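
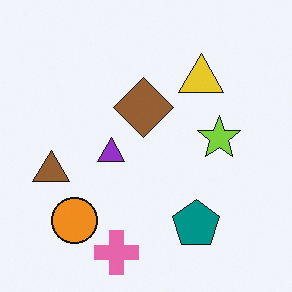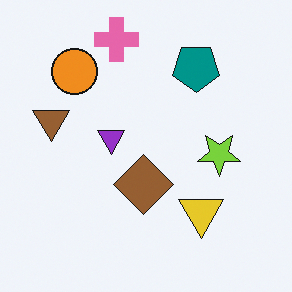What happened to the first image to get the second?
The transformation is: flipped vertically (top ↔ bottom).

The pink cross is in the bottom of the first image and the top of the second — shapes on opposite sides of the horizontal midline have swapped in a mirror flip.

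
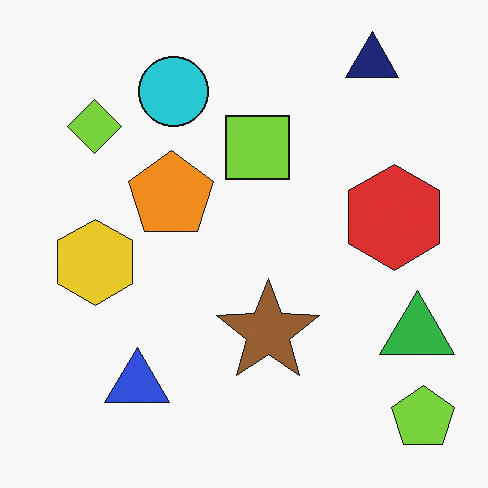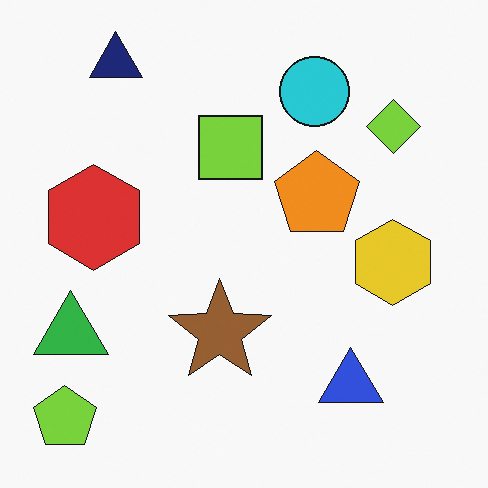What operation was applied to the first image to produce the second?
The transformation is: flipped horizontally (left ↔ right).

The lime pentagon is in the bottom-right of the first image and the bottom-left of the second — shapes on opposite sides of the vertical midline have swapped in a mirror flip.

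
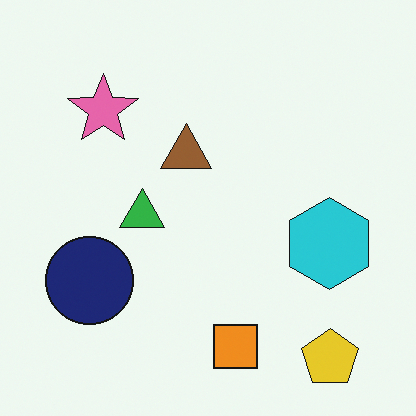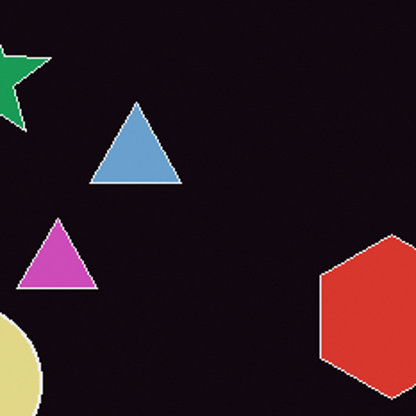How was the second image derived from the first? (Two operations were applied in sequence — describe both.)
This is the original image cropped to a noticeably smaller region and rescaled, then color-inverted (negative).

The visible shapes are larger and the field of view is narrower; shapes near the original edges may be partly or wholly outside the frame — a crop-and-rescale. The light background has become dark and every shape's color is its complement — a photographic negative.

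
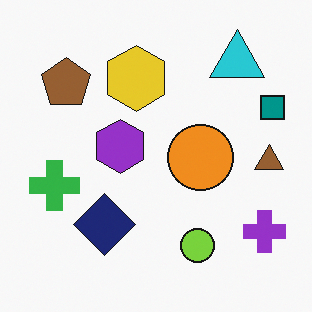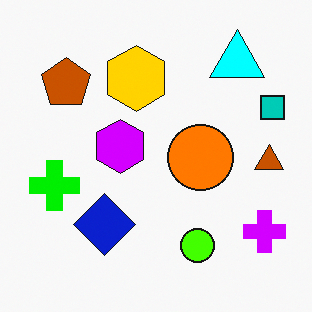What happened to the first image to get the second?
This is the original image heavily oversaturated.

All colors are more vivid — a global saturation change.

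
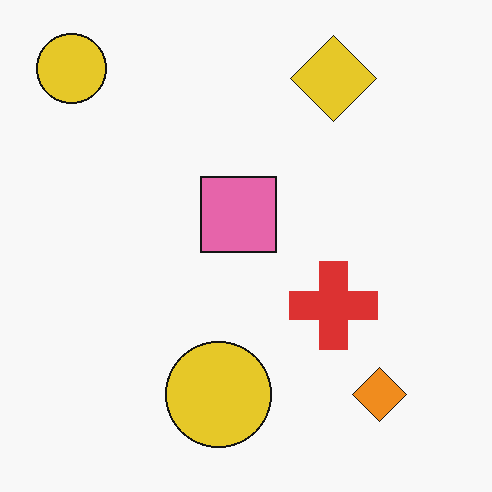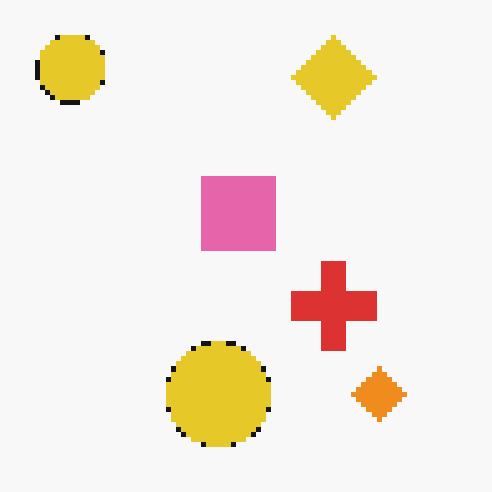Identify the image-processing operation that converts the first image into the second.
Lightly pixelated (a mild mosaic effect).

Shapes are reduced to large square blocks; fine edges and outlines are lost — a downscale-then-upscale (mosaic) effect.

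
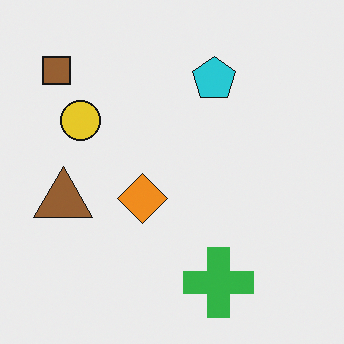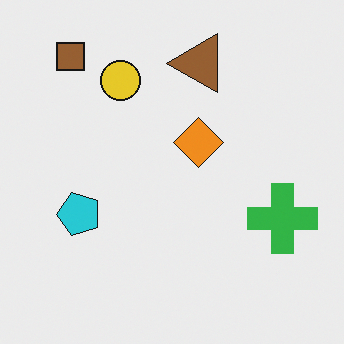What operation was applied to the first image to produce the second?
The transformation is: transposed (reflected across the top-left ↔ bottom-right diagonal).

Shapes have swapped their row and column positions — what was in the top-right is now in the bottom-left — a diagonal reflection.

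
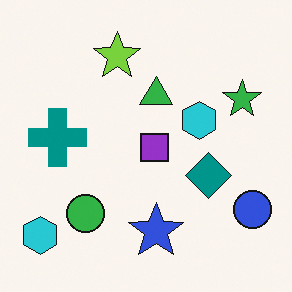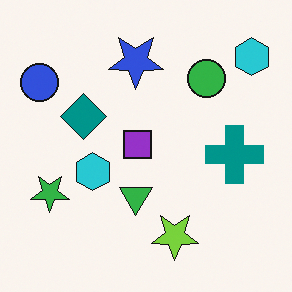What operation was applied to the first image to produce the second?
The image was rotated 180°.

The blue circle sits in the bottom-right of the first image and the top-left of the second — consistent with a whole-image 180° rotation.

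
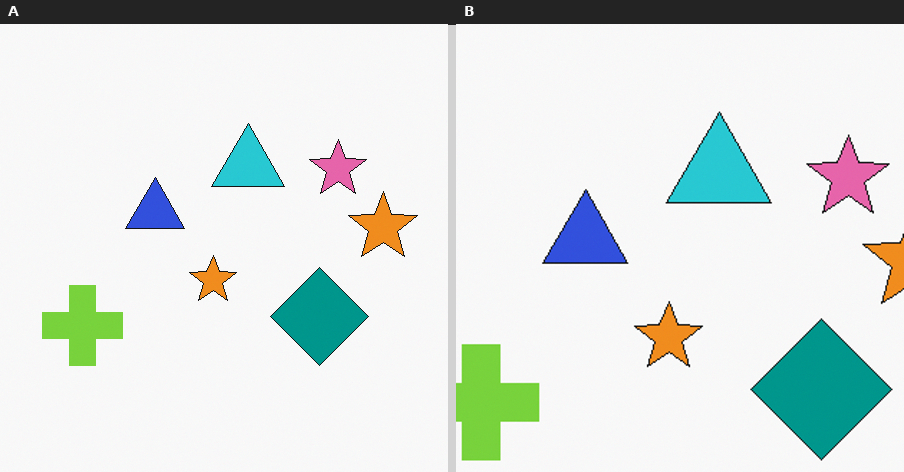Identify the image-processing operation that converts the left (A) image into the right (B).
The image was cropped slightly and scaled back up.

The visible shapes are larger and the field of view is narrower; shapes near the original edges may be partly or wholly outside the frame — a crop-and-rescale.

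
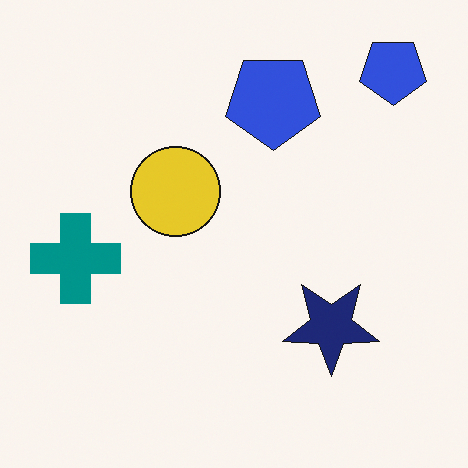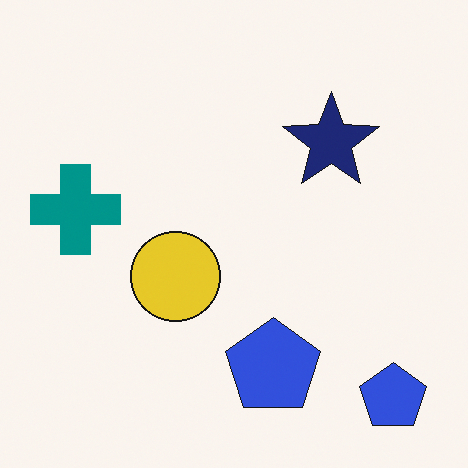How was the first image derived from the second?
The image was flipped vertically (top ↔ bottom).

The navy star is in the top-right of the second image and the bottom-right of the first — shapes on opposite sides of the horizontal midline have swapped in a mirror flip.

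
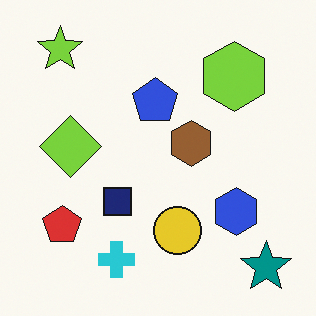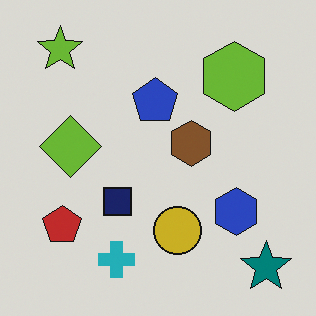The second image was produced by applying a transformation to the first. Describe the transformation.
The second image is the first slightly darkened.

Every pixel — background and shapes alike — is uniformly darkened.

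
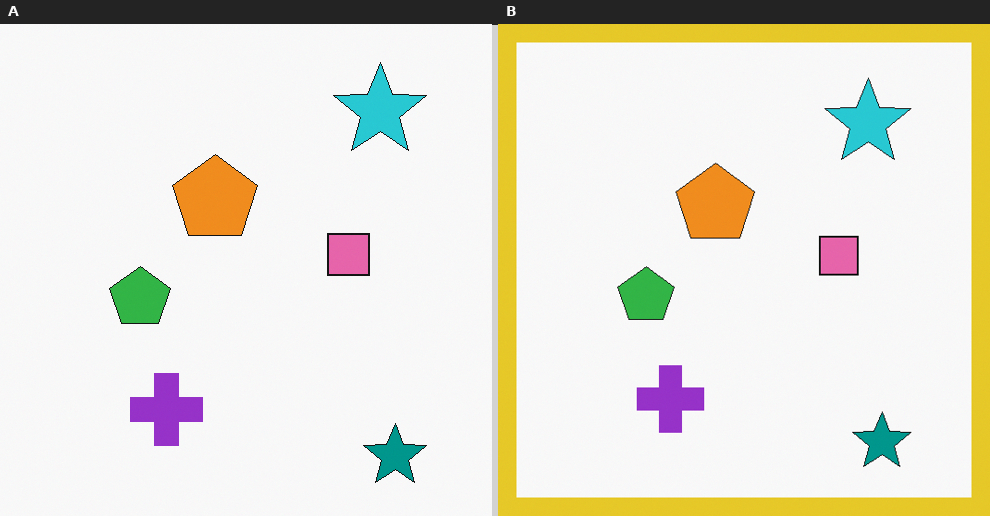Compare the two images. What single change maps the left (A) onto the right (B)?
Framed with a yellow border.

A solid yellow frame runs around the edge of the right (B) image, with the content slightly shrunk inside it.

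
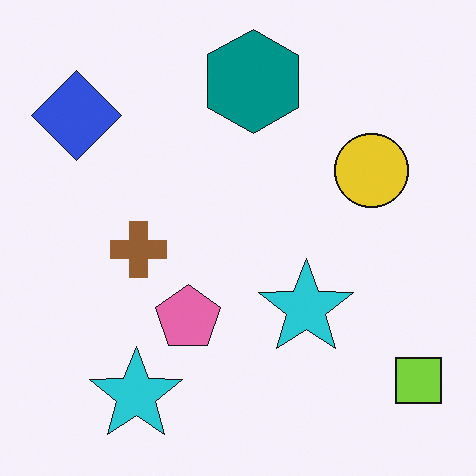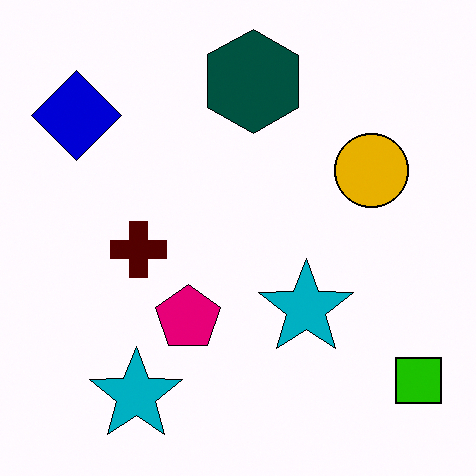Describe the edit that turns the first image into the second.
It was boosted in contrast.

Tones are pushed away from mid-grey across the whole image — a global contrast change.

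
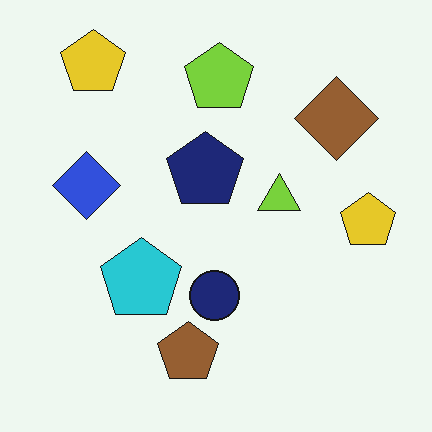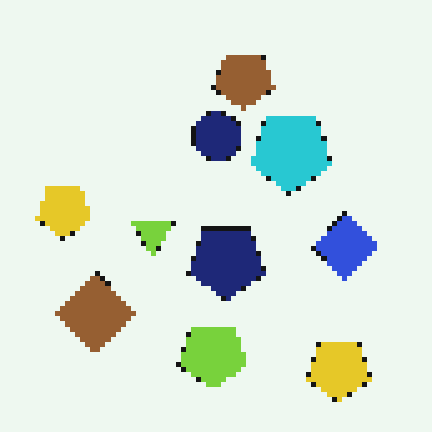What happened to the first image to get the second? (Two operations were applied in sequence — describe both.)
The transformation is: rotated 180°, then mildly pixelated.

The brown diamond sits in the top-right of the first image and the bottom-left of the second — consistent with a whole-image 180° rotation. Shapes are reduced to large square blocks; fine edges and outlines are lost — a downscale-then-upscale (mosaic) effect.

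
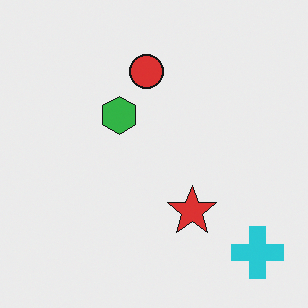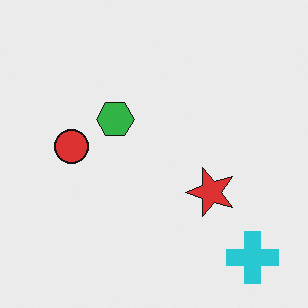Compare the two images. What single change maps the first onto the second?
This is the original image transposed (reflected across the top-left ↔ bottom-right diagonal).

Shapes have swapped their row and column positions — what was in the top-right is now in the bottom-left — a diagonal reflection.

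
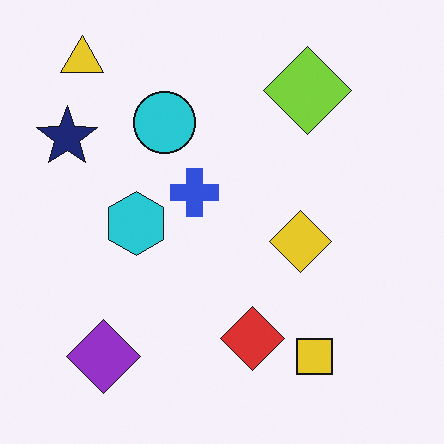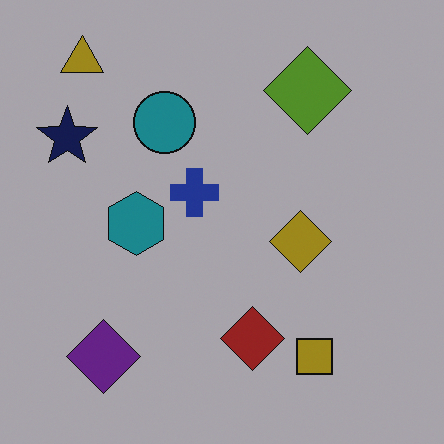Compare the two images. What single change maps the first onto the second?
It was noticeably darkened.

Every pixel — background and shapes alike — is uniformly darkened.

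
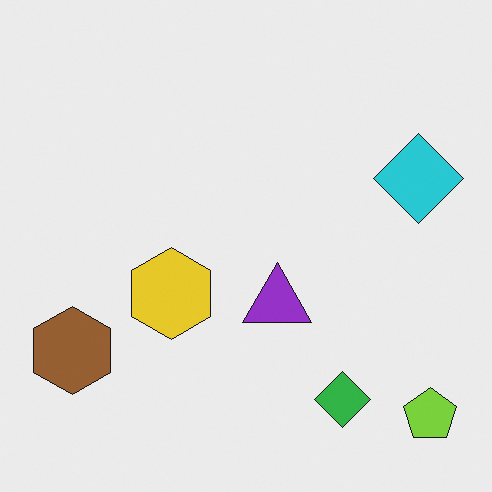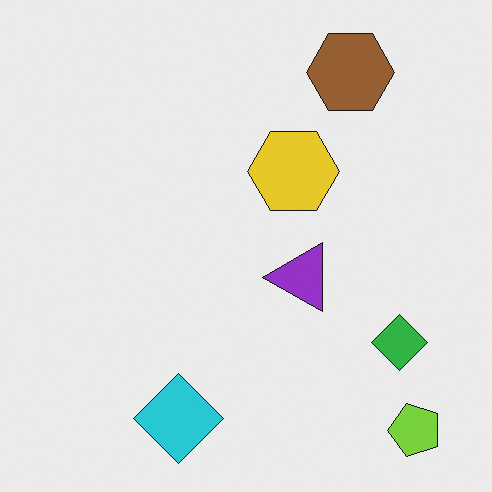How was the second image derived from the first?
The transformation is: transposed (reflected across the top-left ↔ bottom-right diagonal).

Shapes have swapped their row and column positions — what was in the top-right is now in the bottom-left — a diagonal reflection.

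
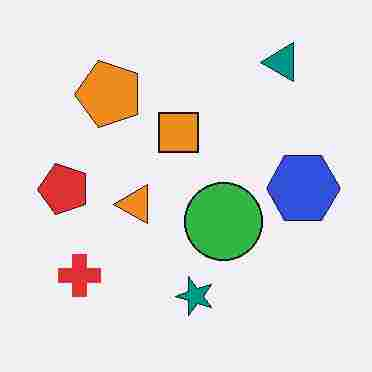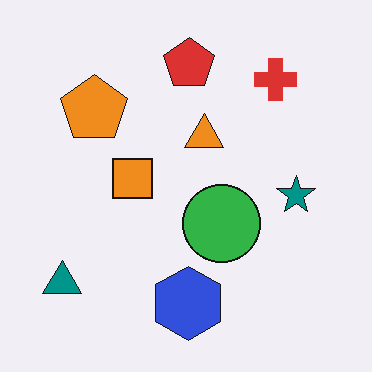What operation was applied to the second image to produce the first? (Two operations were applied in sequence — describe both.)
It was transposed (reflected across the top-left ↔ bottom-right diagonal), then heavily JPEG-compressed with obvious blocking artifacts.

Shapes have swapped their row and column positions — what was in the top-right is now in the bottom-left — a diagonal reflection. Blocky 8×8 compression artifacts appear around shape edges and the flat background shows ringing — characteristic JPEG degradation.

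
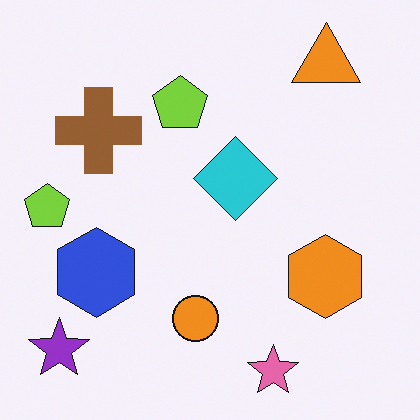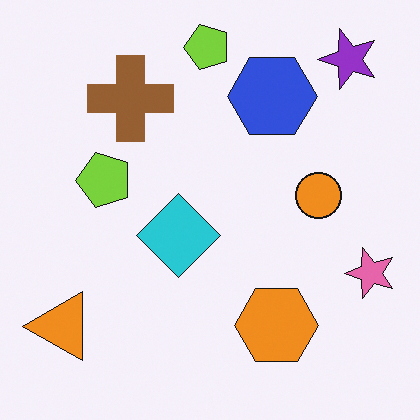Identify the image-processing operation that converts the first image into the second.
Transposed (reflected across the top-left ↔ bottom-right diagonal).

Shapes have swapped their row and column positions — what was in the top-right is now in the bottom-left — a diagonal reflection.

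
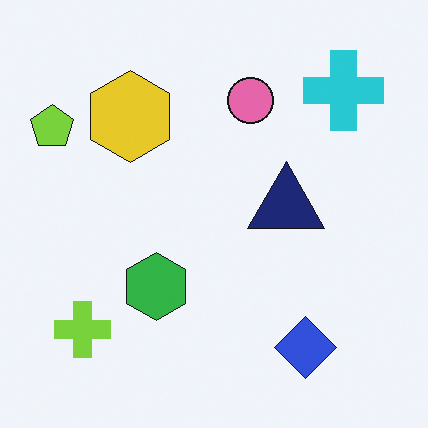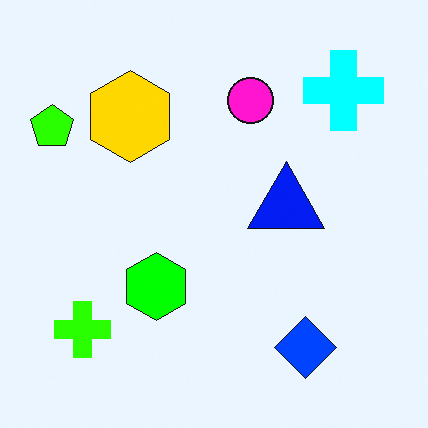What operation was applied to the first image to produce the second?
This is the original image made much more vivid (saturation change).

All colors are more vivid — a global saturation change.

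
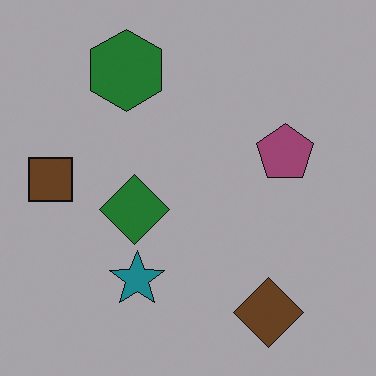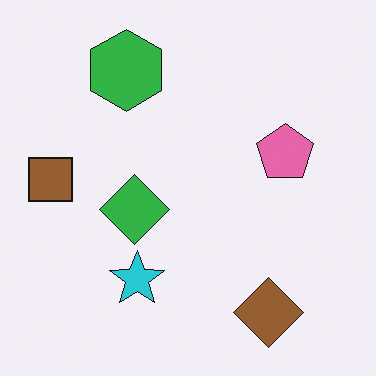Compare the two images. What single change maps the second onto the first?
The first image is the second darkened a lot.

Every pixel — background and shapes alike — is uniformly darkened.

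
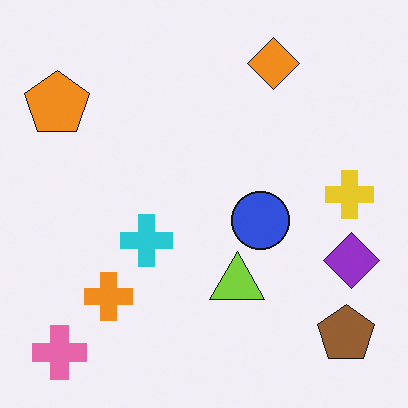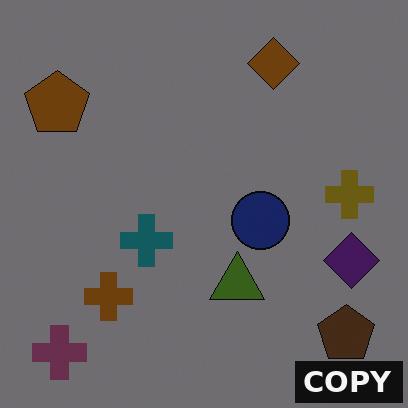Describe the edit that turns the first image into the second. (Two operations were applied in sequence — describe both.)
It was substantially darkened, then watermarked with the text "COPY" in the lower-right corner.

Every pixel — background and shapes alike — is uniformly darkened. A dark label reading "COPY" appears in the lower-right corner.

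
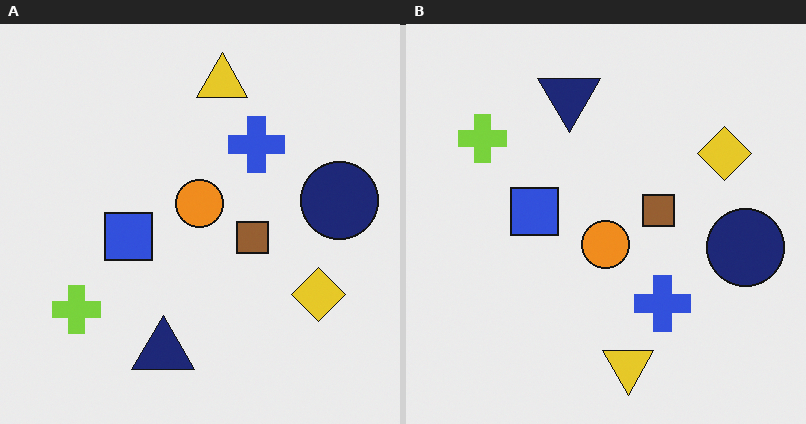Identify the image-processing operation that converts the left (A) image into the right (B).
The image was flipped vertically (top ↔ bottom).

The yellow triangle is in the top of the left (A) image and the bottom of the right (B) — shapes on opposite sides of the horizontal midline have swapped in a mirror flip.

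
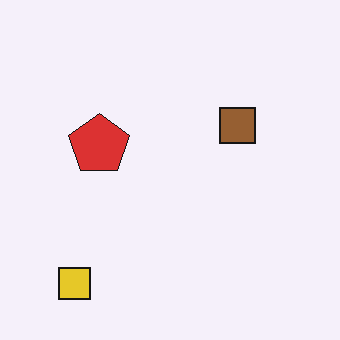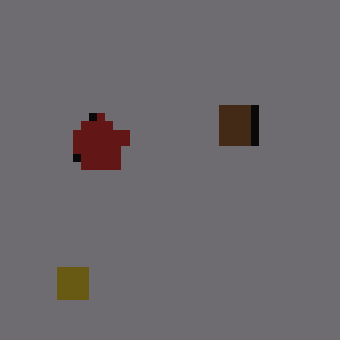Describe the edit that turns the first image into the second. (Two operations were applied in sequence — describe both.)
This is the original image darkened a lot, then moderately pixelated.

Every pixel — background and shapes alike — is uniformly darkened. Shapes are reduced to large square blocks; fine edges and outlines are lost — a downscale-then-upscale (mosaic) effect.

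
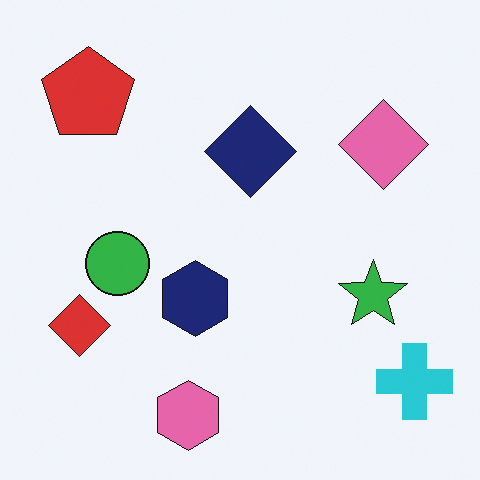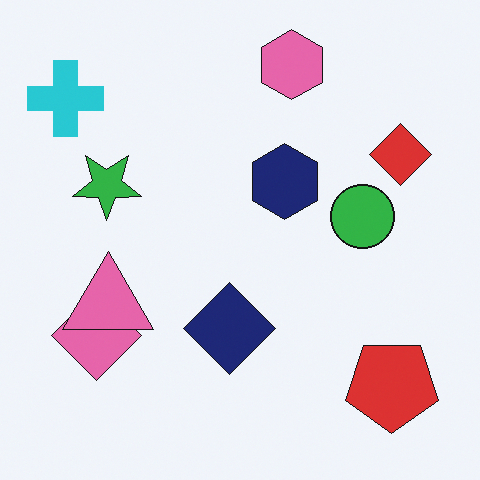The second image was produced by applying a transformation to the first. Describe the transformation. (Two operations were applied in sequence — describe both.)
The second image is the first rotated 180°, then overlaid with an additional pink triangle.

The cyan cross sits in the bottom-right of the first image and the top-left of the second — consistent with a whole-image 180° rotation. A pink triangle appears in the second image that is absent from the first.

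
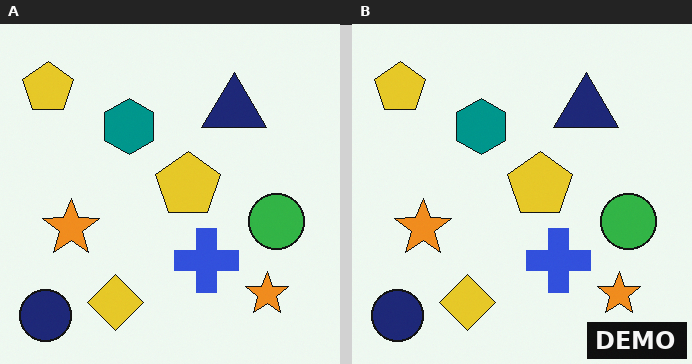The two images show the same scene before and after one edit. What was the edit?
The image was watermarked with the text "DEMO" in the lower-right corner.

A dark label reading "DEMO" appears in the lower-right corner.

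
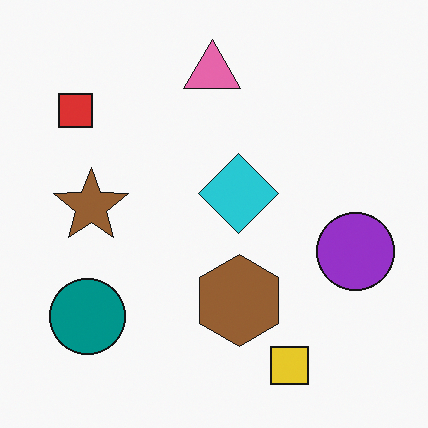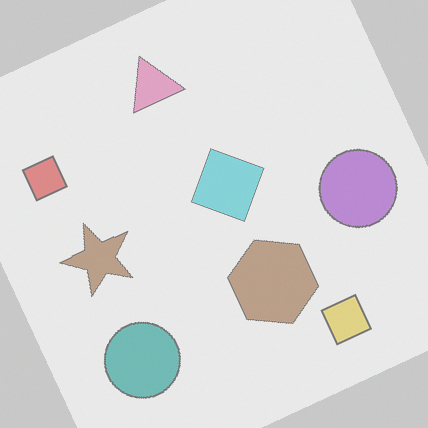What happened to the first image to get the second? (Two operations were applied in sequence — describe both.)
Rotated counter-clockwise by a clearly visible amount, then given much lower contrast.

Every shape is tilted by the same angle and the image corners show triangular fill wedges — a whole-image rotation by a non-right angle. Tones are pushed toward mid-grey across the whole image — a global contrast change.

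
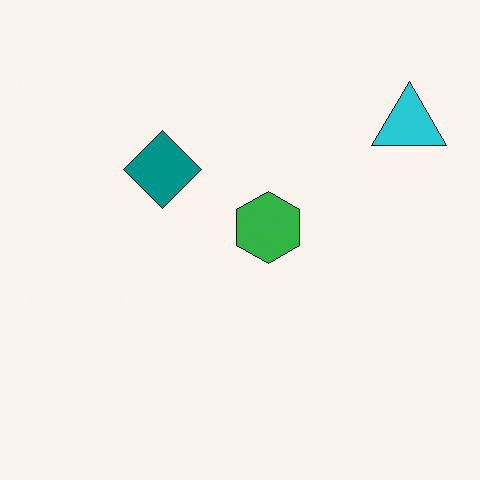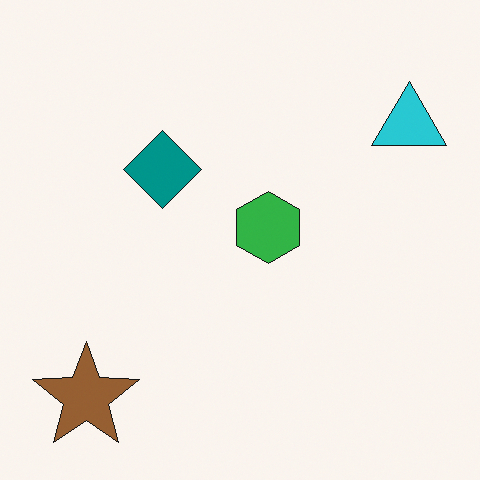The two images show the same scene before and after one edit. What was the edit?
The image was overlaid with an additional brown star.

A brown star appears in the second image that is absent from the first.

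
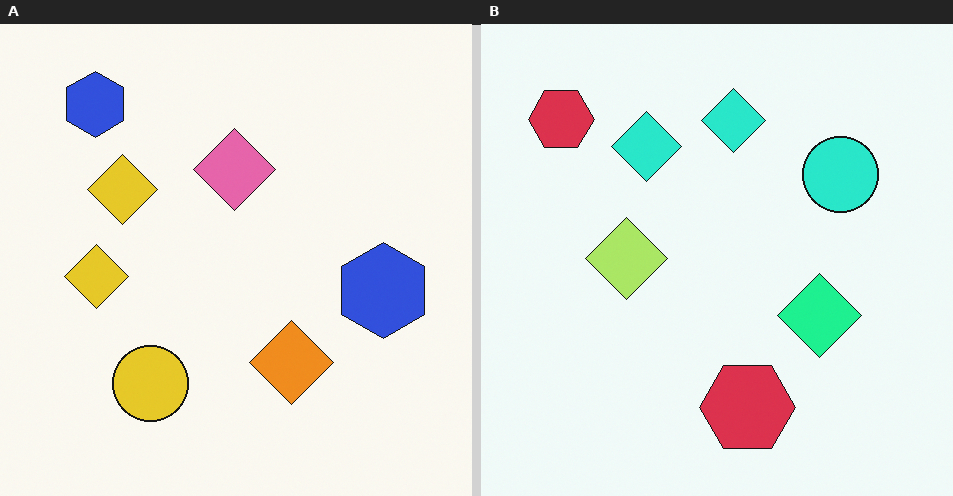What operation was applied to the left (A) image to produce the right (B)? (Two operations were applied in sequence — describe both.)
Transposed (reflected across the top-left ↔ bottom-right diagonal), then hue-shifted noticeably.

Shapes have swapped their row and column positions — what was in the top-right is now in the bottom-left — a diagonal reflection. Every shape's color has rotated by the same amount around the hue wheel — a uniform hue shift.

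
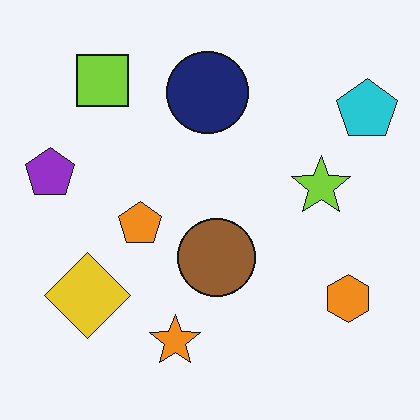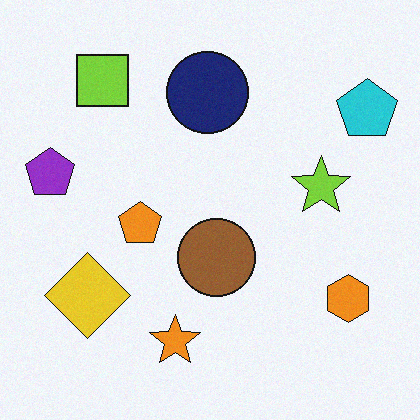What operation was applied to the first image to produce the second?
The transformation is: degraded with light additive noise.

Random speckle covers the whole image, including the flat background.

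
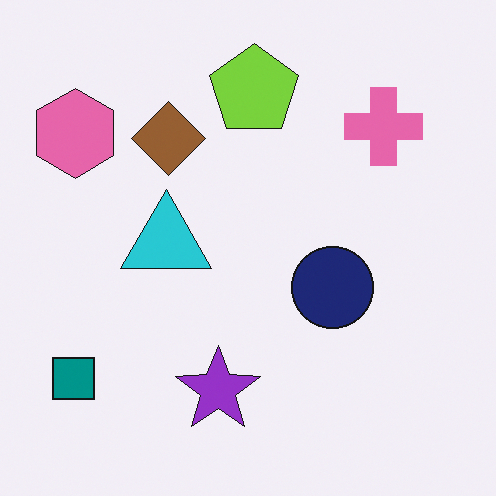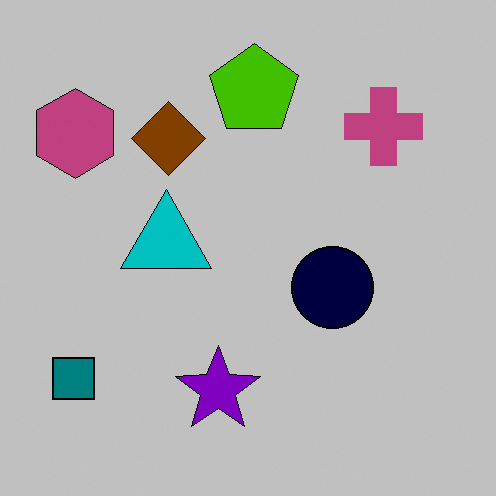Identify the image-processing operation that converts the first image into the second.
The transformation is: heavily posterized to just a handful of flat colors.

Each flat color has snapped to a coarser quantized level — most visibly, the near-white background has dropped to a flat grey.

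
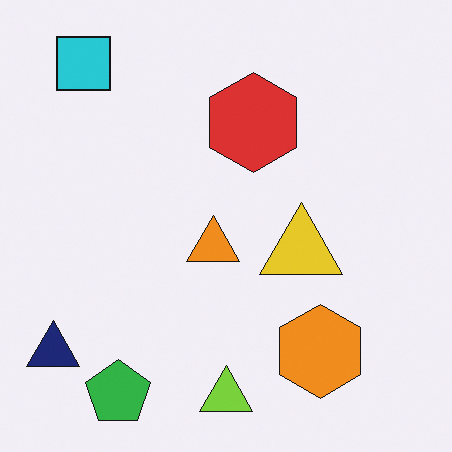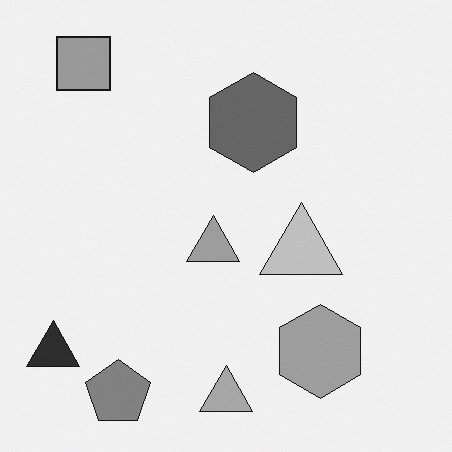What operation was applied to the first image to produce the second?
It was converted to grayscale.

All color is removed — every shape is now a shade of grey.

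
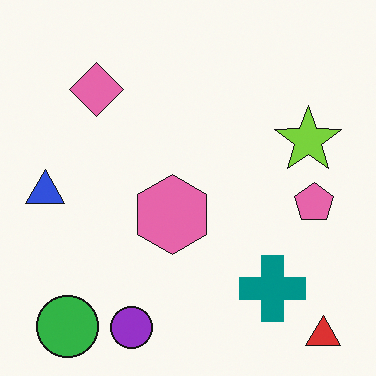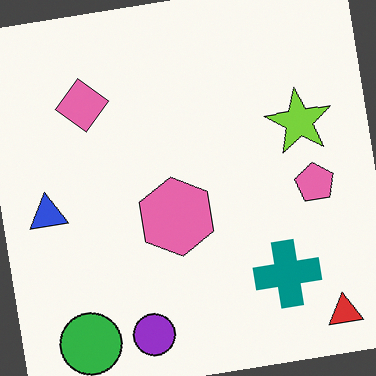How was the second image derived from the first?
This is the original image rotated counter-clockwise by a few degrees.

Every shape is tilted by the same angle and the image corners show triangular fill wedges — a whole-image rotation by a non-right angle.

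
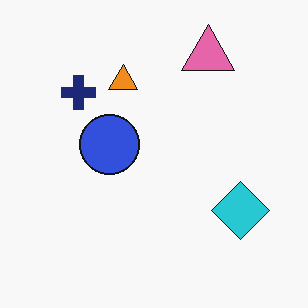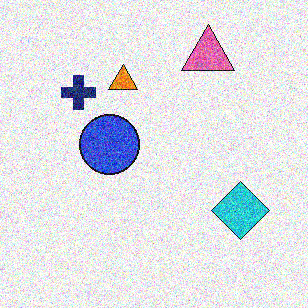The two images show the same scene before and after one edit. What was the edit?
This is the original image degraded with a thick layer of grain.

Random speckle covers the whole image, including the flat background.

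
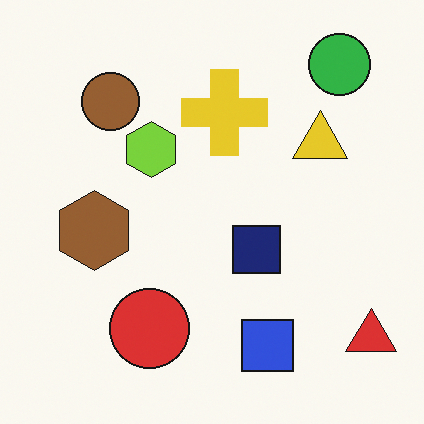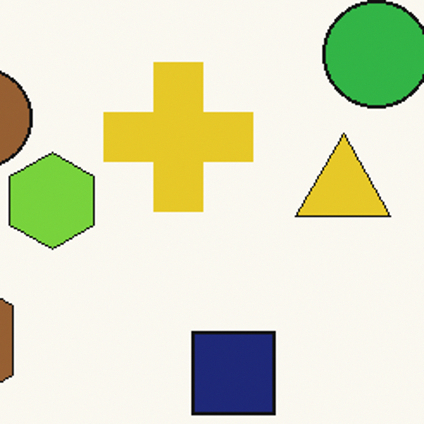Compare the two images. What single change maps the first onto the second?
Cropped to a noticeably smaller region and rescaled.

The visible shapes are larger and the field of view is narrower; shapes near the original edges may be partly or wholly outside the frame — a crop-and-rescale.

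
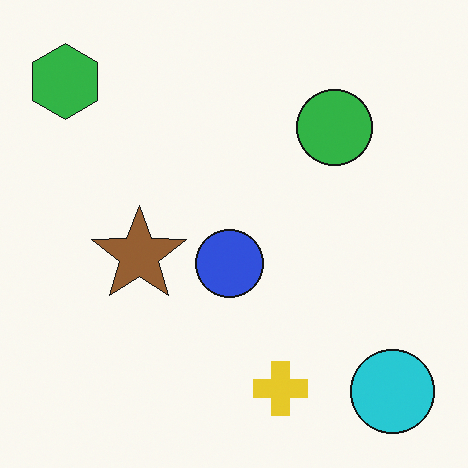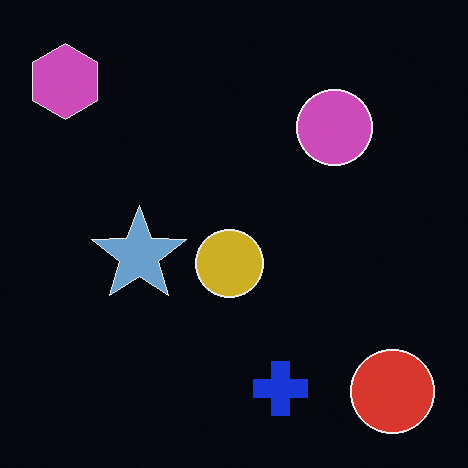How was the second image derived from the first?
The second image is the first color-inverted (negative).

The light background has become dark and every shape's color is its complement — a photographic negative.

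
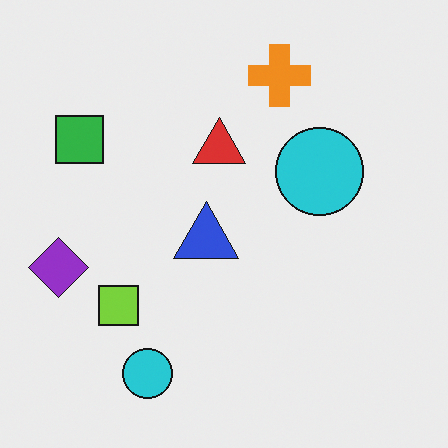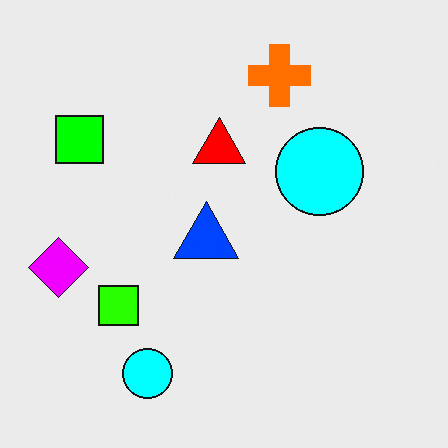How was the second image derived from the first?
The transformation is: made much more vivid (saturation change).

All colors are more vivid — a global saturation change.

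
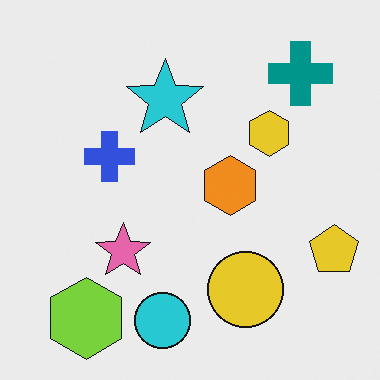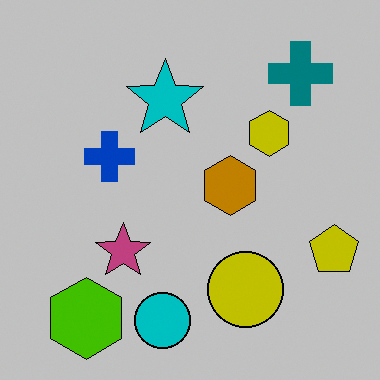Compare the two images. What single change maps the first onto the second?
The second image is the first aggressively posterized.

Each flat color has snapped to a coarser quantized level — most visibly, the near-white background has dropped to a flat grey.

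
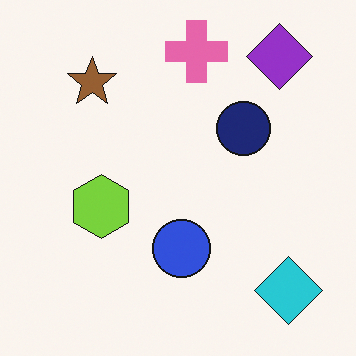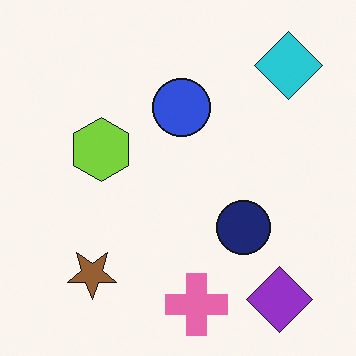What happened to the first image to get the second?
The image was flipped vertically (top ↔ bottom).

The pink cross is in the top of the first image and the bottom of the second — shapes on opposite sides of the horizontal midline have swapped in a mirror flip.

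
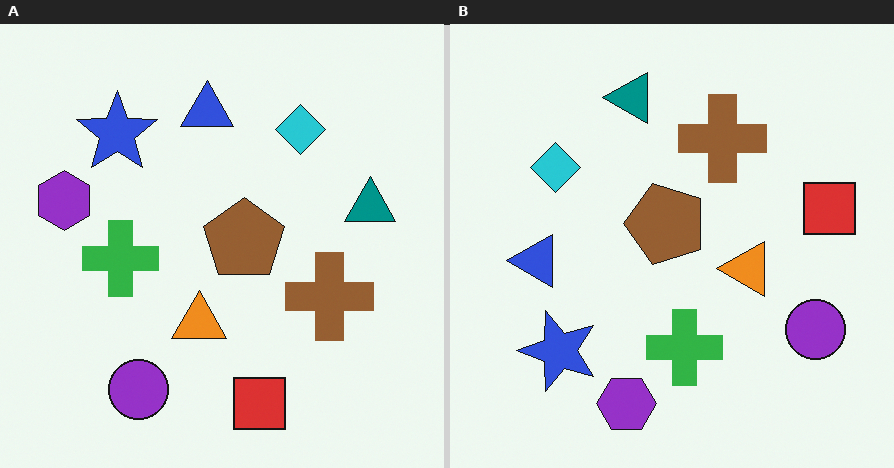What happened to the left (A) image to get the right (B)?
The right (B) image is the left (A) rotated 90° counter-clockwise.

The purple circle sits in the bottom-left of the left (A) image and the bottom-right of the right (B) — consistent with a whole-image 90° counter-clockwise rotation.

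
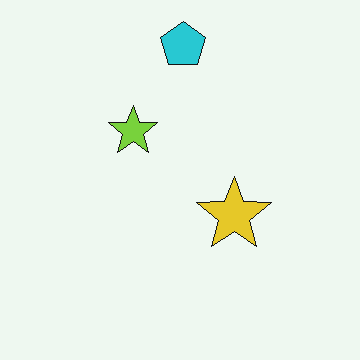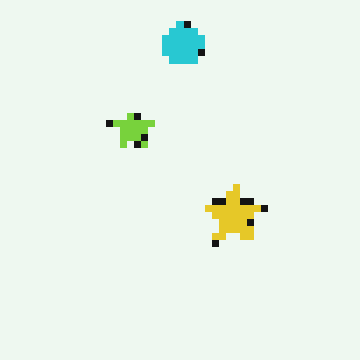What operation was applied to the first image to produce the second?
The second image is the first moderately pixelated.

Shapes are reduced to large square blocks; fine edges and outlines are lost — a downscale-then-upscale (mosaic) effect.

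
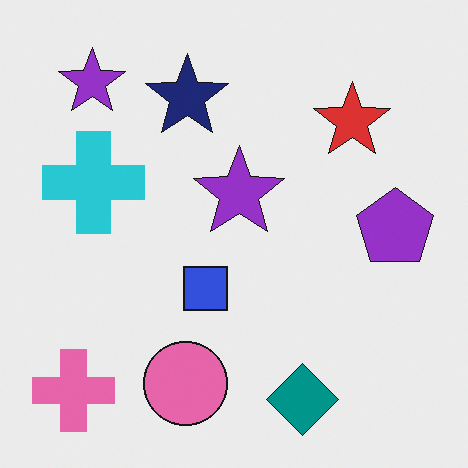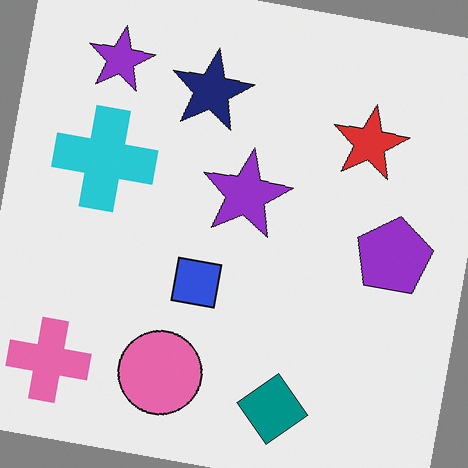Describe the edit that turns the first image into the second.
The second image is the first rotated clockwise by a few degrees.

Every shape is tilted by the same angle and the image corners show triangular fill wedges — a whole-image rotation by a non-right angle.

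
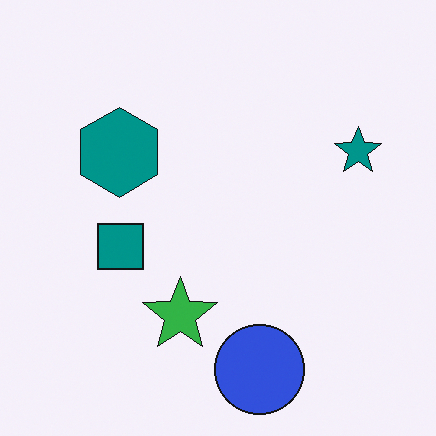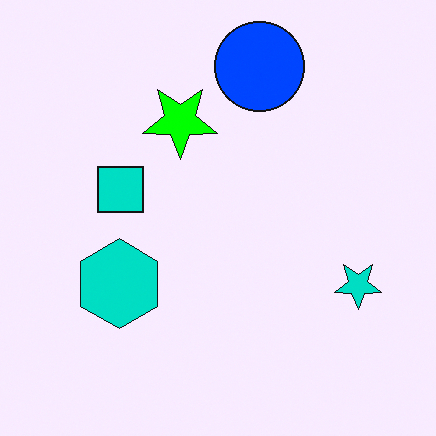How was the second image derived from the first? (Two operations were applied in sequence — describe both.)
It was made much more vivid (saturation change), then flipped vertically (top ↔ bottom).

All colors are more vivid — a global saturation change. The blue circle is in the bottom of the first image and the top of the second — shapes on opposite sides of the horizontal midline have swapped in a mirror flip.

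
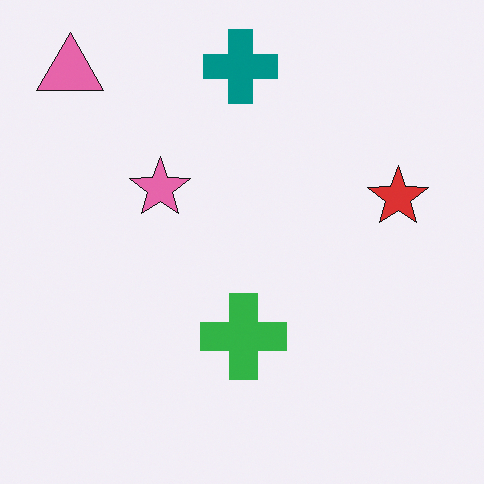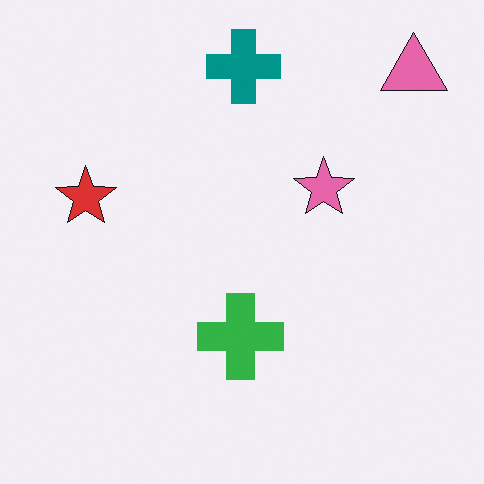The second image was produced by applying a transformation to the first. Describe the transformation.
The second image is the first flipped horizontally (left ↔ right).

The pink triangle is in the top-left of the first image and the top-right of the second — shapes on opposite sides of the vertical midline have swapped in a mirror flip.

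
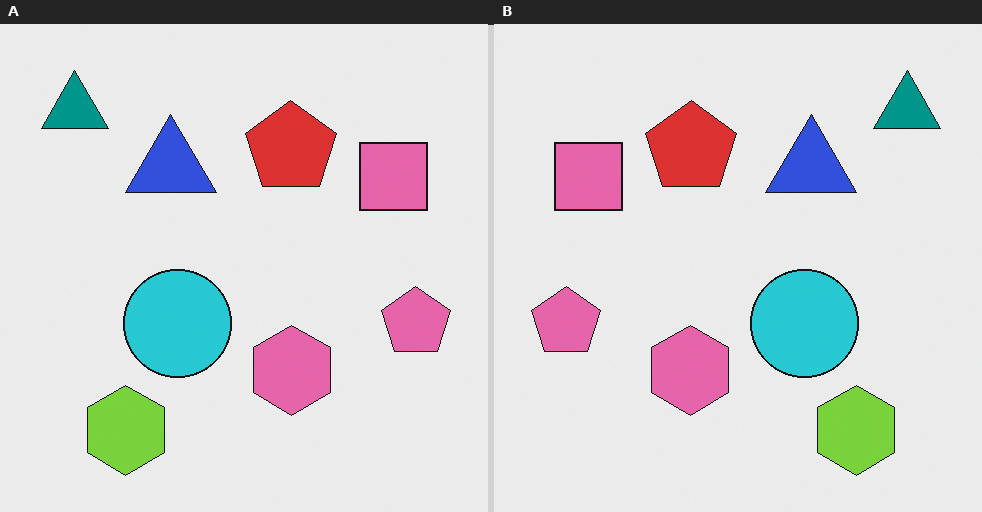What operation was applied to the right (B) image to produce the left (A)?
This is the original image flipped horizontally (left ↔ right).

The pink pentagon is in the left of the right (B) image and the right of the left (A) — shapes on opposite sides of the vertical midline have swapped in a mirror flip.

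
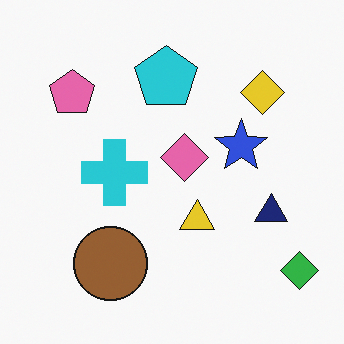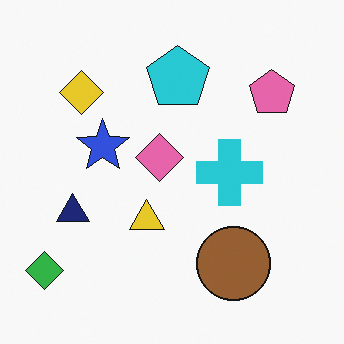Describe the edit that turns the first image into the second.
The transformation is: flipped horizontally (left ↔ right).

The green diamond is in the bottom-right of the first image and the bottom-left of the second — shapes on opposite sides of the vertical midline have swapped in a mirror flip.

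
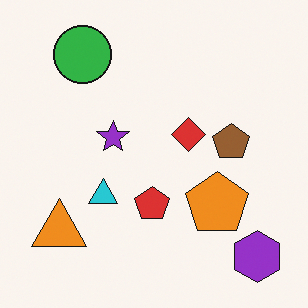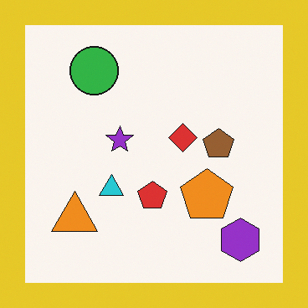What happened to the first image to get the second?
It was framed with a yellow border.

A solid yellow frame runs around the edge of the second image, with the content slightly shrunk inside it.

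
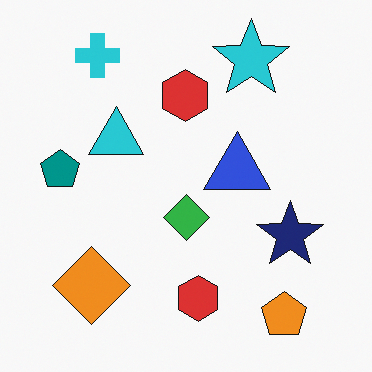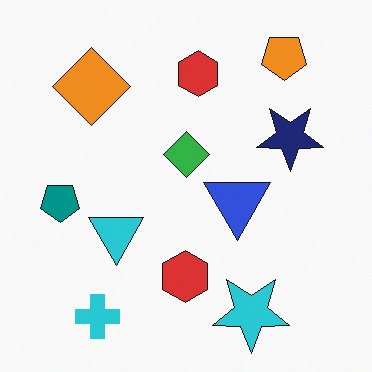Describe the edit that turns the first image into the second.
Flipped vertically (top ↔ bottom).

The cyan cross is in the top-left of the first image and the bottom-left of the second — shapes on opposite sides of the horizontal midline have swapped in a mirror flip.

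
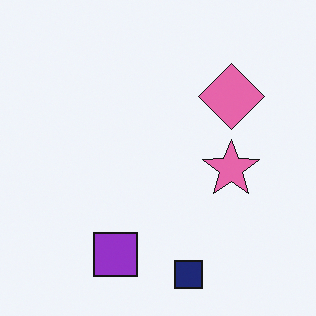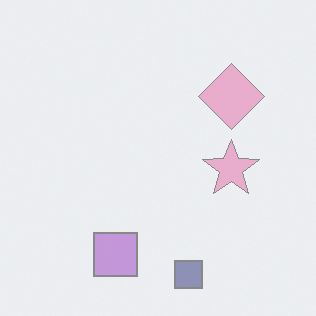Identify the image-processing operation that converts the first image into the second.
The transformation is: given much lower contrast.

Tones are pushed toward mid-grey across the whole image — a global contrast change.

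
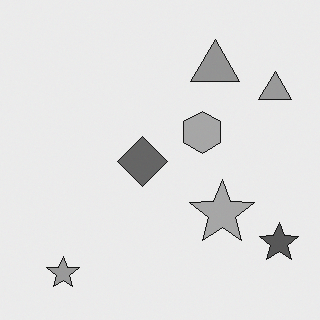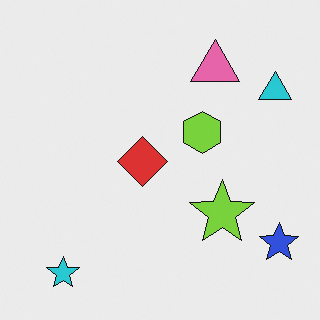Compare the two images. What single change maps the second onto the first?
Converted to grayscale.

All color is removed — every shape is now a shade of grey.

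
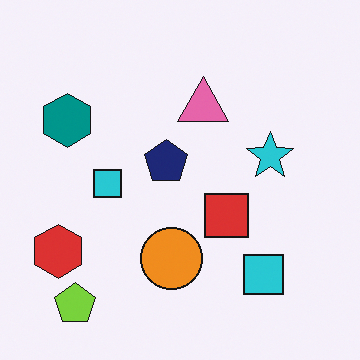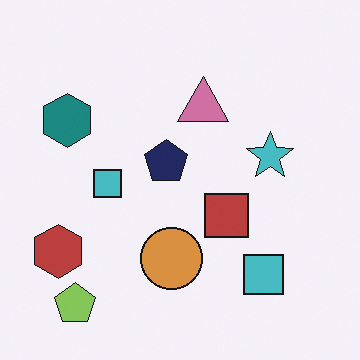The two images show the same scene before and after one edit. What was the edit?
Slightly desaturated.

All colors are more muted and greyish — a global saturation change.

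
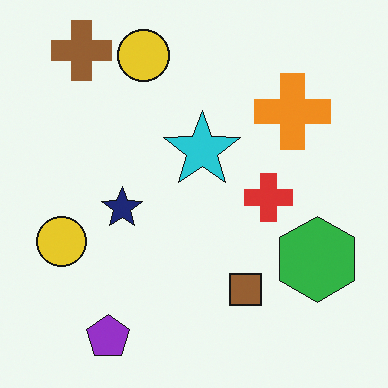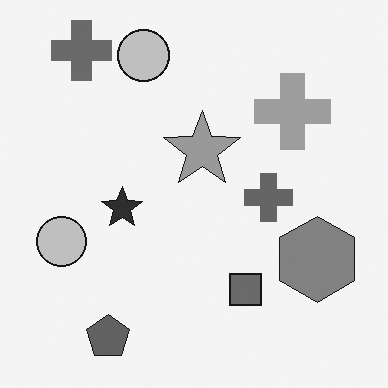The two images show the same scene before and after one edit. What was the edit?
The image was converted to grayscale.

All color is removed — every shape is now a shade of grey.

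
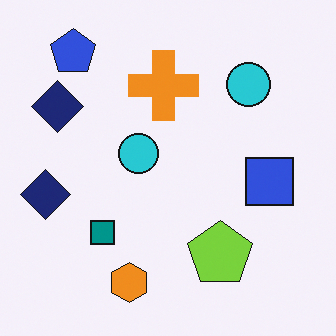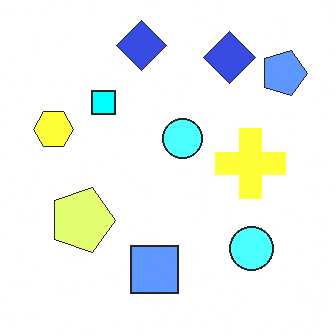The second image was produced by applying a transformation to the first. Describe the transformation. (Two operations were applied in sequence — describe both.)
The transformation is: brightened a lot, then rotated 90° clockwise.

Every pixel — background and shapes alike — is uniformly brightened. The blue pentagon sits in the top-left of the first image and the top-right of the second — consistent with a whole-image 90° clockwise rotation.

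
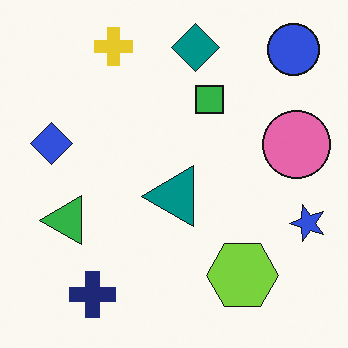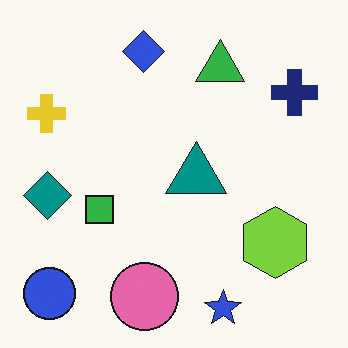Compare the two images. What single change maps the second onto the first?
This is the original image transposed (reflected across the top-left ↔ bottom-right diagonal).

Shapes have swapped their row and column positions — what was in the top-right is now in the bottom-left — a diagonal reflection.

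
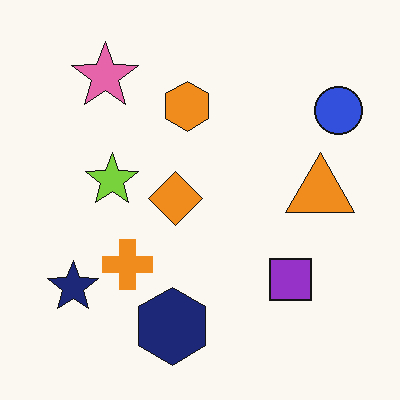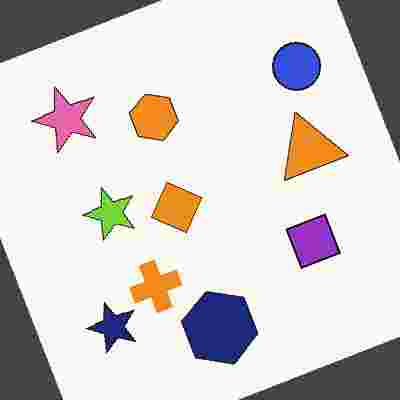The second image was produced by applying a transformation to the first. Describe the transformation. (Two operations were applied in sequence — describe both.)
The transformation is: rotated counter-clockwise by a clearly visible amount, then degraded with heavy JPEG compression.

Every shape is tilted by the same angle and the image corners show triangular fill wedges — a whole-image rotation by a non-right angle. Blocky 8×8 compression artifacts appear around shape edges and the flat background shows ringing — characteristic JPEG degradation.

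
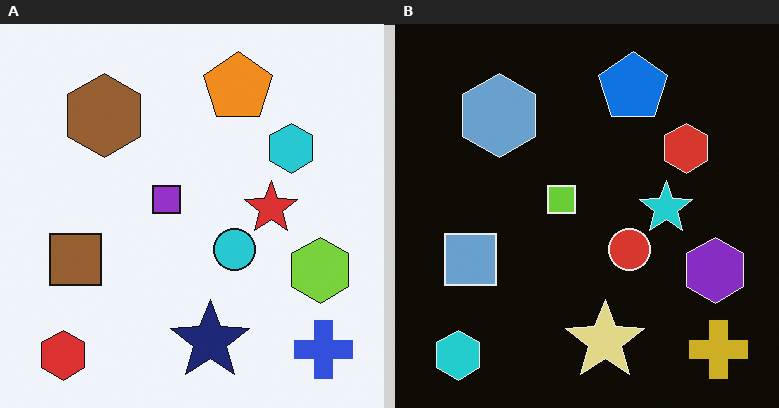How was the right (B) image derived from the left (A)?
The transformation is: color-inverted (negative).

The light background has become dark and every shape's color is its complement — a photographic negative.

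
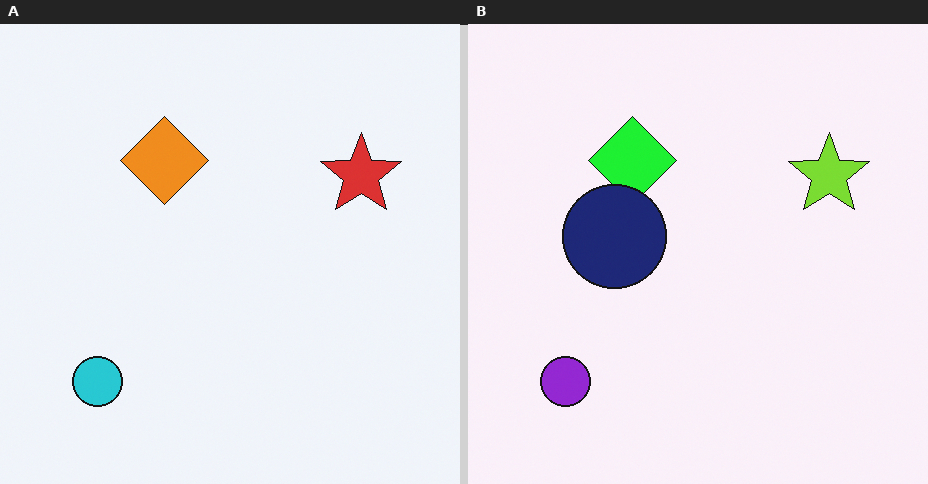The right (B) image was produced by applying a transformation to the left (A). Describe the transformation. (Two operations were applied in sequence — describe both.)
The transformation is: hue-shifted noticeably, then overlaid with an additional navy circle.

Every shape's color has rotated by the same amount around the hue wheel — a uniform hue shift. A navy circle appears in the right (B) image that is absent from the left (A).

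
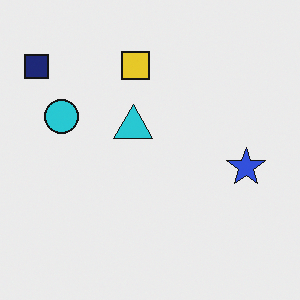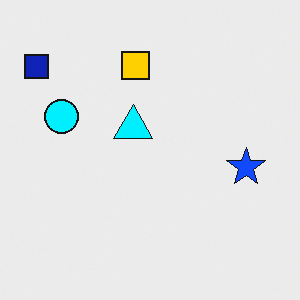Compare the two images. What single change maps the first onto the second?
The transformation is: heavily oversaturated.

All colors are more vivid — a global saturation change.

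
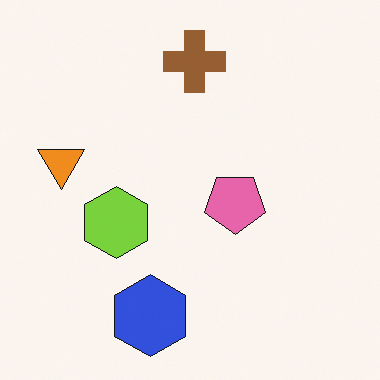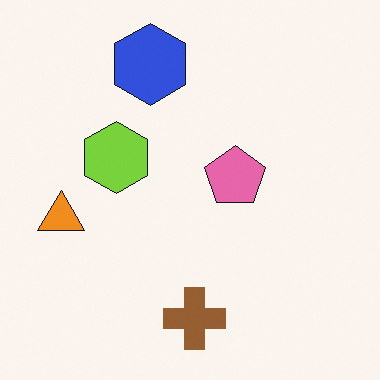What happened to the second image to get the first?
The transformation is: flipped vertically (top ↔ bottom).

The brown cross is in the bottom of the second image and the top of the first — shapes on opposite sides of the horizontal midline have swapped in a mirror flip.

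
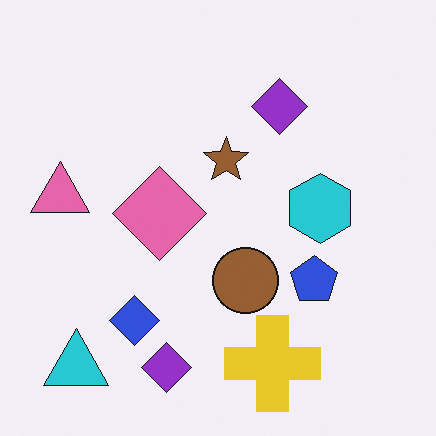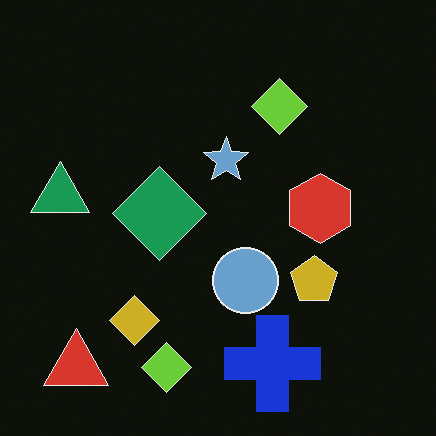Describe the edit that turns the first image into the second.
The image was color-inverted (negative).

The light background has become dark and every shape's color is its complement — a photographic negative.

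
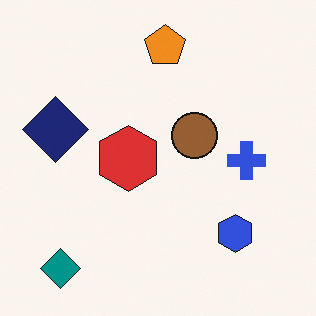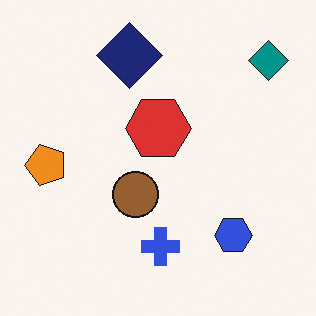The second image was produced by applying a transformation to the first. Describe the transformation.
It was transposed (reflected across the top-left ↔ bottom-right diagonal).

Shapes have swapped their row and column positions — what was in the top-right is now in the bottom-left — a diagonal reflection.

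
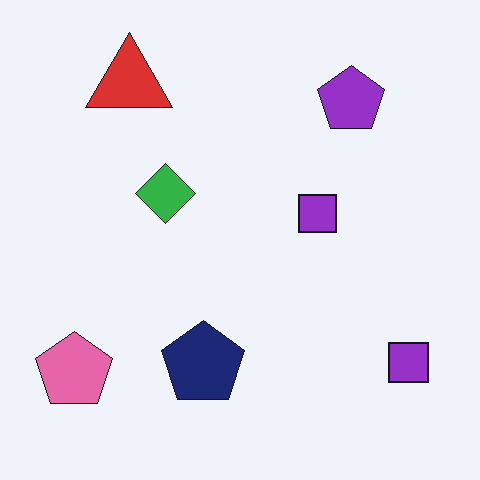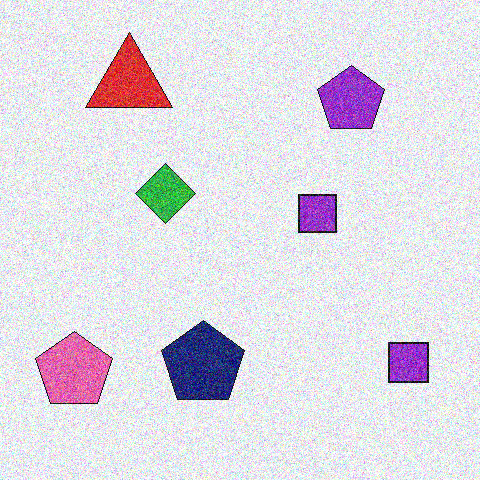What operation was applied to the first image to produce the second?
Degraded with heavy additive noise.

Random speckle covers the whole image, including the flat background.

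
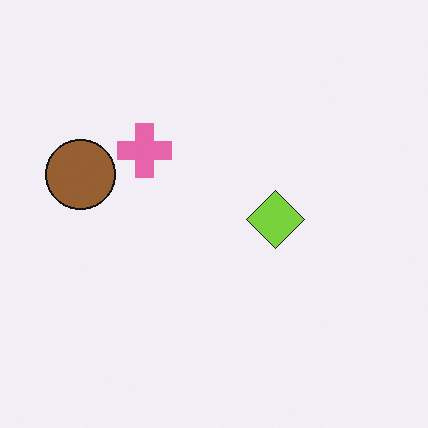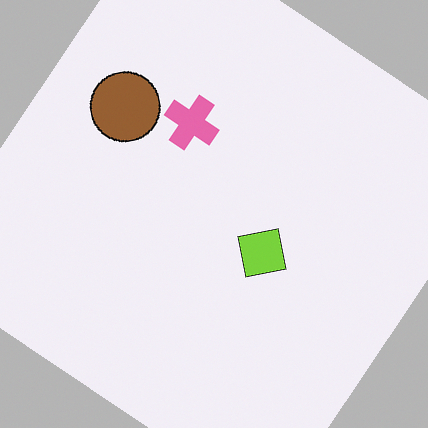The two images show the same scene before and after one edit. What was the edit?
This is the original image rotated clockwise by a large amount — several tens of degrees.

Every shape is tilted by the same angle and the image corners show triangular fill wedges — a whole-image rotation by a non-right angle.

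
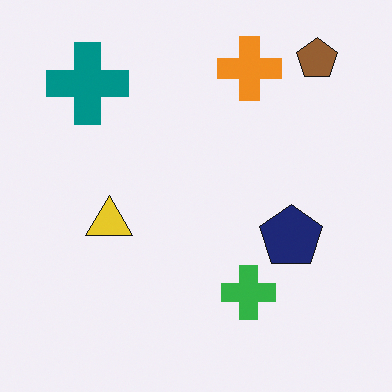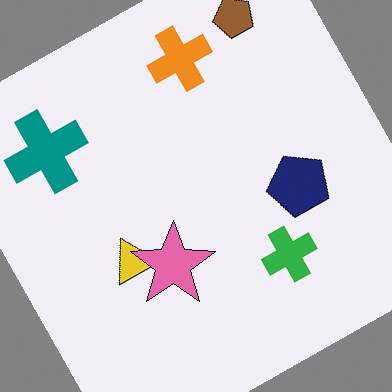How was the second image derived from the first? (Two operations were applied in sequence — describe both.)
This is the original image rotated counter-clockwise by a moderate amount, then overlaid with an additional pink star.

Every shape is tilted by the same angle and the image corners show triangular fill wedges — a whole-image rotation by a non-right angle. A pink star appears in the second image that is absent from the first.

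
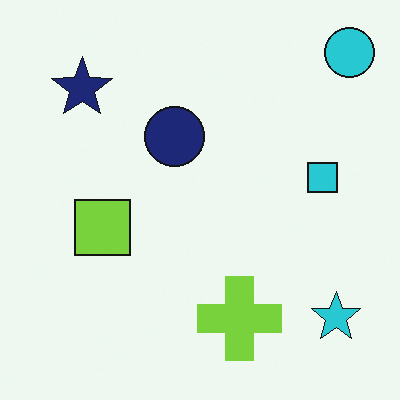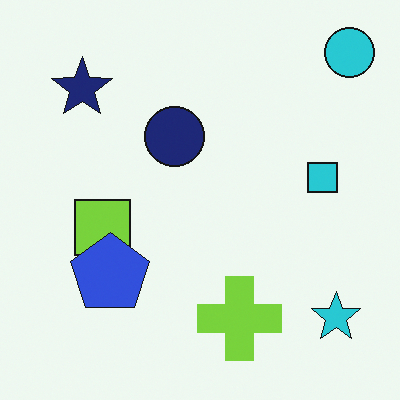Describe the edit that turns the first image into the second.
This is the original image overlaid with an additional blue pentagon.

A blue pentagon appears in the second image that is absent from the first.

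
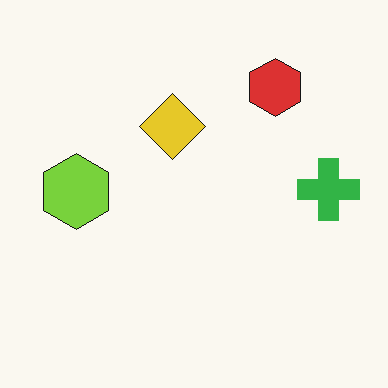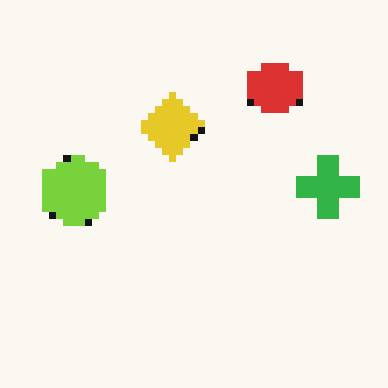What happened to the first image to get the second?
Moderately pixelated.

Shapes are reduced to large square blocks; fine edges and outlines are lost — a downscale-then-upscale (mosaic) effect.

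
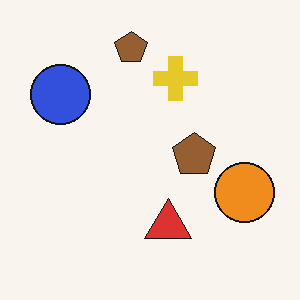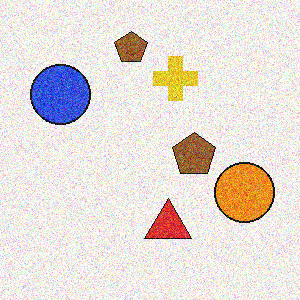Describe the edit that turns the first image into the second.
The image was degraded with heavy additive noise.

Random speckle covers the whole image, including the flat background.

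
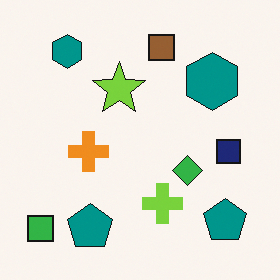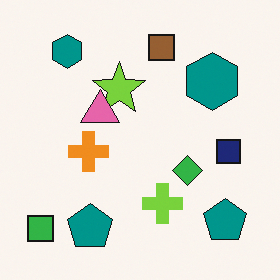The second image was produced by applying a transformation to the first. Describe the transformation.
The image was overlaid with an additional pink triangle.

A pink triangle appears in the second image that is absent from the first.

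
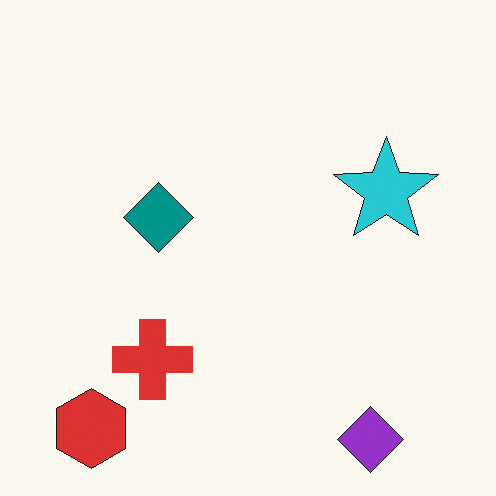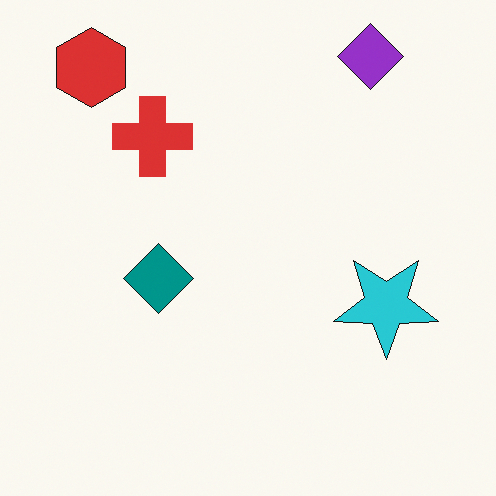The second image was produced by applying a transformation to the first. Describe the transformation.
The second image is the first flipped vertically (top ↔ bottom).

The purple diamond is in the bottom-right of the first image and the top-right of the second — shapes on opposite sides of the horizontal midline have swapped in a mirror flip.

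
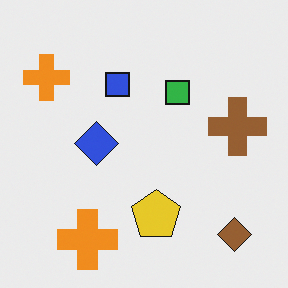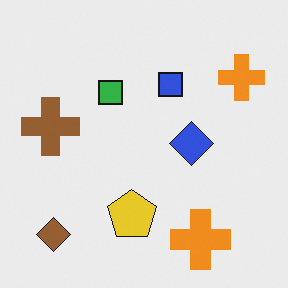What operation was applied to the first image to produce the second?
The image was flipped horizontally (left ↔ right).

The brown cross is in the right of the first image and the left of the second — shapes on opposite sides of the vertical midline have swapped in a mirror flip.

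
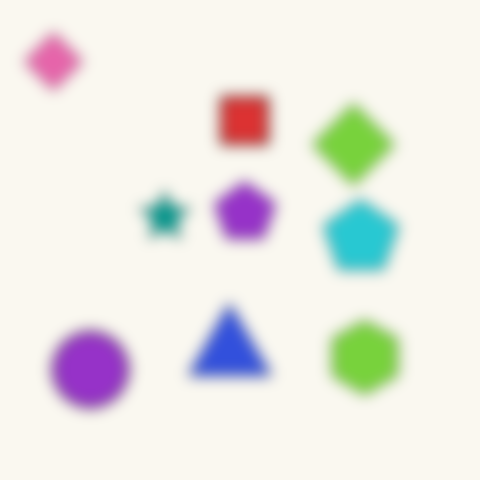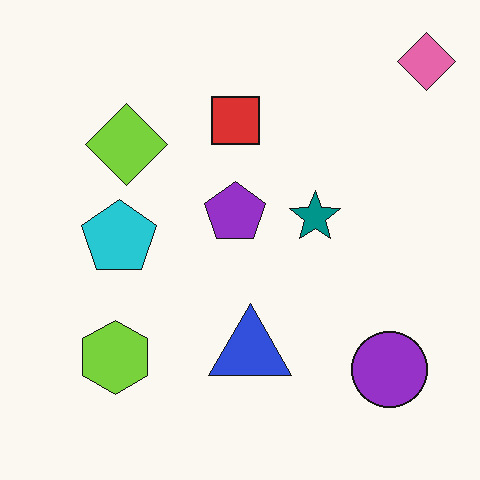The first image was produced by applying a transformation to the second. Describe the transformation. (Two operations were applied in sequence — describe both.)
The first image is the second strongly gaussian-blurred, then flipped horizontally (left ↔ right).

Shape edges and outlines are uniformly softened across the whole image. The pink diamond is in the top-right of the second image and the top-left of the first — shapes on opposite sides of the vertical midline have swapped in a mirror flip.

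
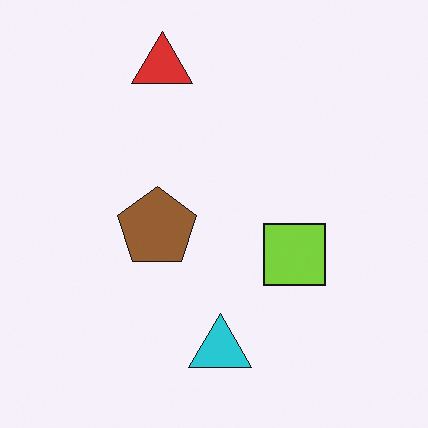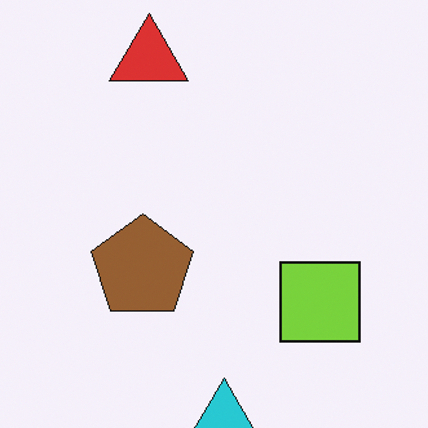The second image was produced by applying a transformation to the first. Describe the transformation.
The transformation is: cropped slightly and scaled back up.

The visible shapes are larger and the field of view is narrower; shapes near the original edges may be partly or wholly outside the frame — a crop-and-rescale.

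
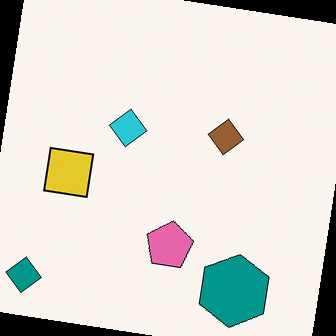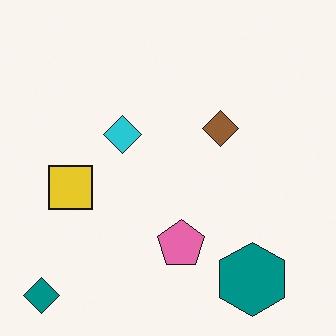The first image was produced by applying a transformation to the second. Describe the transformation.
It was rotated clockwise by a small amount.

Every shape is tilted by the same angle and the image corners show triangular fill wedges — a whole-image rotation by a non-right angle.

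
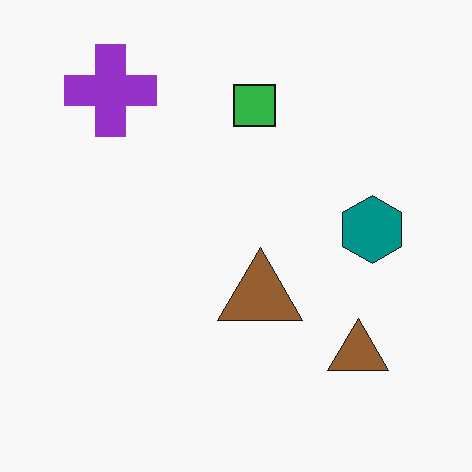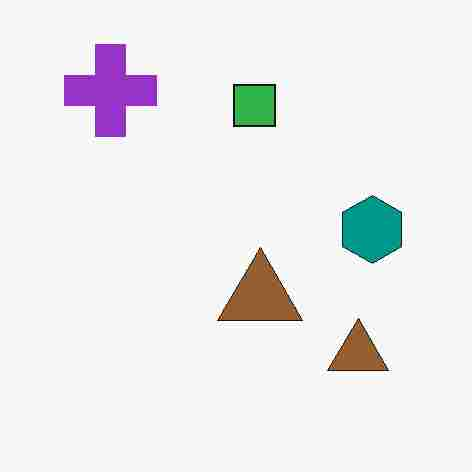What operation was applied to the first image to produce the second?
It was heavily JPEG-compressed with obvious blocking artifacts.

Blocky 8×8 compression artifacts appear around shape edges and the flat background shows ringing — characteristic JPEG degradation.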